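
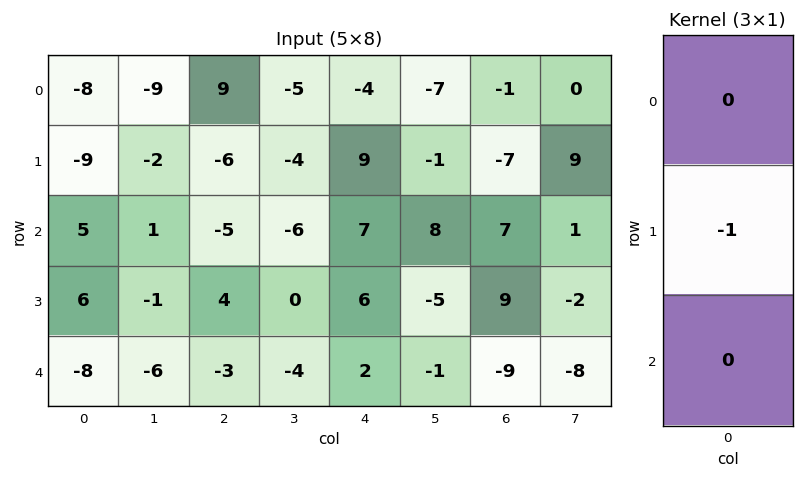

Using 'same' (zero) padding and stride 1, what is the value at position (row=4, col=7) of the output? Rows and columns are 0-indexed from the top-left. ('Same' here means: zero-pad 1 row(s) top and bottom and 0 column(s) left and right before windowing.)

The receptive field on the zero-padded input at this output position is [-2 / -8 / 0]. Elementwise product with the kernel and sum: -8·-1.

8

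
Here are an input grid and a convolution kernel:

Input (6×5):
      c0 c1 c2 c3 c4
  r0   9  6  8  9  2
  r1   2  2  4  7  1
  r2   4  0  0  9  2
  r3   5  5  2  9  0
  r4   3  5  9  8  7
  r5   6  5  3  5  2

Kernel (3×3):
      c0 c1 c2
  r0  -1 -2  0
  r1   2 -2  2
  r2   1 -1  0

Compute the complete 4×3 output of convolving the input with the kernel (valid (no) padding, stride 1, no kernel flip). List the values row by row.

Output[0,0]: The receptive field on the input at this output position is [9 6 8 / 2 2 4 / 4 0 0]. Elementwise product with the kernel and sum: 9·-1 + 6·-2 + 2·2 + 2·-2 + 4·2 + 4·1 + 0·-1.
Output[0,1]: The receptive field on the input at this output position is [6 8 9 / 2 4 7 / 0 0 9]. Elementwise product with the kernel and sum: 6·-1 + 8·-2 + 2·2 + 4·-2 + 7·2 + 0·1 + 0·-1.

-9 -12 -39
2 11 -39
-2 20 -31
0 1 -6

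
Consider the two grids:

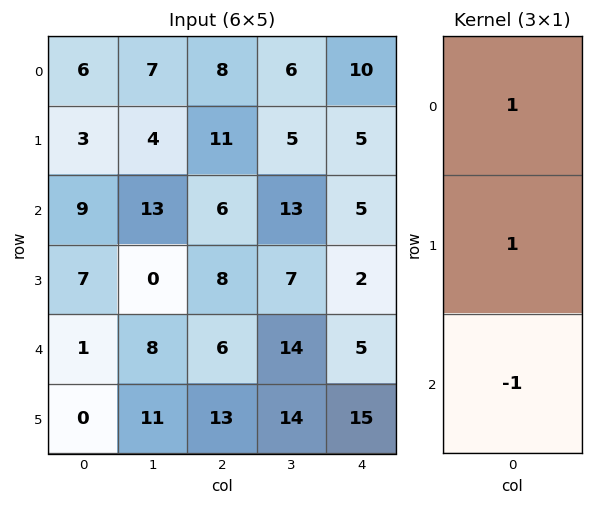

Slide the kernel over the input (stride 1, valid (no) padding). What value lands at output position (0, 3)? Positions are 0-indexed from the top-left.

-2

The receptive field on the input at this output position is [6 / 5 / 13]. Elementwise product with the kernel and sum: 6·1 + 5·1 + 13·-1.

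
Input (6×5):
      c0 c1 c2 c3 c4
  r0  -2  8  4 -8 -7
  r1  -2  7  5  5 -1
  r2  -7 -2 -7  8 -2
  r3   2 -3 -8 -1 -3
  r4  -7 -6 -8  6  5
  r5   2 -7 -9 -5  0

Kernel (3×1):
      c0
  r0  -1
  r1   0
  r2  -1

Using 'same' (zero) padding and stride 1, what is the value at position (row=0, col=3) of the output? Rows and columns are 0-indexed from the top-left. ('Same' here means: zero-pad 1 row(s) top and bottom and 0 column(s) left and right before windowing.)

-5

The receptive field on the zero-padded input at this output position is [0 / -8 / 5]. Elementwise product with the kernel and sum: 0·-1 + 5·-1.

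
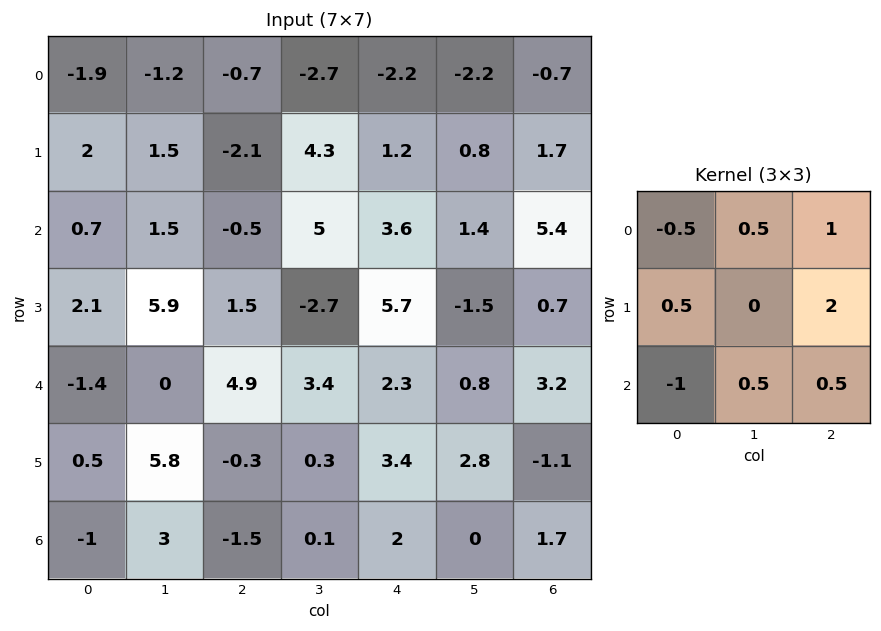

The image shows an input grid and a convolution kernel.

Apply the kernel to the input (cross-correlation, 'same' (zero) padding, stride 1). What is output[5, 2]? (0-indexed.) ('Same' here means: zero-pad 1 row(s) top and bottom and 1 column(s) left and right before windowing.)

The receptive field on the zero-padded input at this output position is [0 4.9 3.4 / 5.8 -0.3 0.3 / 3 -1.5 0.1]. Elementwise product with the kernel and sum: 0·-0.5 + 4.9·0.5 + 3.4·1 + 5.8·0.5 + 0.3·2 + 3·-1 + -1.5·0.5 + 0.1·0.5.

5.65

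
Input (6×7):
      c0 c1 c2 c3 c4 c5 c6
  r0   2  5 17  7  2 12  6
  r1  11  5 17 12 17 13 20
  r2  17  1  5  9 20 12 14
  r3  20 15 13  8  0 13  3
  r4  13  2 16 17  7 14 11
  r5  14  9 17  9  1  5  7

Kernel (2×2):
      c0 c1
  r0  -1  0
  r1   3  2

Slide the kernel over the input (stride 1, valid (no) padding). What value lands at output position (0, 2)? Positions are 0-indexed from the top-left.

The receptive field on the input at this output position is [17 7 / 17 12]. Elementwise product with the kernel and sum: 17·-1 + 17·3 + 12·2.

58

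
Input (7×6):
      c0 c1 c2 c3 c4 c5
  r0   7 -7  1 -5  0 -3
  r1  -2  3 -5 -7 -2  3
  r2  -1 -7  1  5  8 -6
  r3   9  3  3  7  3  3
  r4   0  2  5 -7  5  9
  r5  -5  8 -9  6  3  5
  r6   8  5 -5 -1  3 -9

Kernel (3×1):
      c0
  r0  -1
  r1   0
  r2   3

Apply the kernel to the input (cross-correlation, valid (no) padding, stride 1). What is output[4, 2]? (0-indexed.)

The receptive field on the input at this output position is [5 / -9 / -5]. Elementwise product with the kernel and sum: 5·-1 + -5·3.

-20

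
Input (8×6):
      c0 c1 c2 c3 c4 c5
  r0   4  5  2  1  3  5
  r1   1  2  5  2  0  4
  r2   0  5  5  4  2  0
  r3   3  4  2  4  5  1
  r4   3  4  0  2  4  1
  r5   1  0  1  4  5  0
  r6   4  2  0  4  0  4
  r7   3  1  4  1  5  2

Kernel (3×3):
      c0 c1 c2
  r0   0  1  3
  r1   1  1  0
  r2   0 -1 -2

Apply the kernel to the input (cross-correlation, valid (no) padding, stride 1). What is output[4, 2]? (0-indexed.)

15

The receptive field on the input at this output position is [0 2 4 / 1 4 5 / 0 4 0]. Elementwise product with the kernel and sum: 2·1 + 4·3 + 1·1 + 4·1 + 4·-1 + 0·-2.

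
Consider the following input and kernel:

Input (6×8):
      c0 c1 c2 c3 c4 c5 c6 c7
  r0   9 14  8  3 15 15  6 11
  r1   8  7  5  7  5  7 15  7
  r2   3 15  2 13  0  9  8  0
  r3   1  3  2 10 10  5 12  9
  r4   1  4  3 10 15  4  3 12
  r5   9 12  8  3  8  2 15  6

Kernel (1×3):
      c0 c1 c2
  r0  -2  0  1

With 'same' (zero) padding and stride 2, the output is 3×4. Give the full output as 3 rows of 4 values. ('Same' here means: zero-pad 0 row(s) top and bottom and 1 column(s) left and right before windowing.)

14 -25 9 -19
15 -17 -17 -18
4 2 -16 4

Output[0,0]: The receptive field on the zero-padded input at this output position is [0 9 14]. Elementwise product with the kernel and sum: 0·-2 + 14·1.
Output[0,1]: The receptive field on the zero-padded input at this output position is [14 8 3]. Elementwise product with the kernel and sum: 14·-2 + 3·1.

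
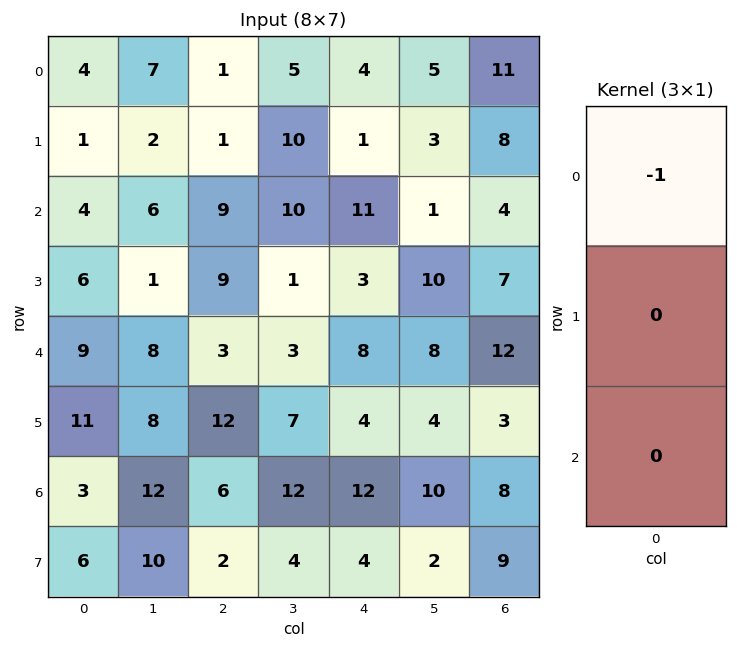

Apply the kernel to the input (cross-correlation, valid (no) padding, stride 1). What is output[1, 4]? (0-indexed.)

The receptive field on the input at this output position is [1 / 11 / 3]. Elementwise product with the kernel and sum: 1·-1.

-1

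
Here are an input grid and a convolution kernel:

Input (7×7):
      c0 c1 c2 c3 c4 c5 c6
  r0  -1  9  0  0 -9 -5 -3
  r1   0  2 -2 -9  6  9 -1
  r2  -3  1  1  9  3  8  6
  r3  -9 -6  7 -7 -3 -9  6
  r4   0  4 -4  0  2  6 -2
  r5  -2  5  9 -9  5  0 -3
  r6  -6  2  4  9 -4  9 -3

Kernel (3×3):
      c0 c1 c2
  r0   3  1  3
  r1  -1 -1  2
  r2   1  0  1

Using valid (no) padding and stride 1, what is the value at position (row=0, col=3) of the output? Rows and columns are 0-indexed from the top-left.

14

The receptive field on the input at this output position is [0 -9 -5 / -9 6 9 / 9 3 8]. Elementwise product with the kernel and sum: 0·3 + -9·1 + -5·3 + -9·-1 + 6·-1 + 9·2 + 9·1 + 8·1.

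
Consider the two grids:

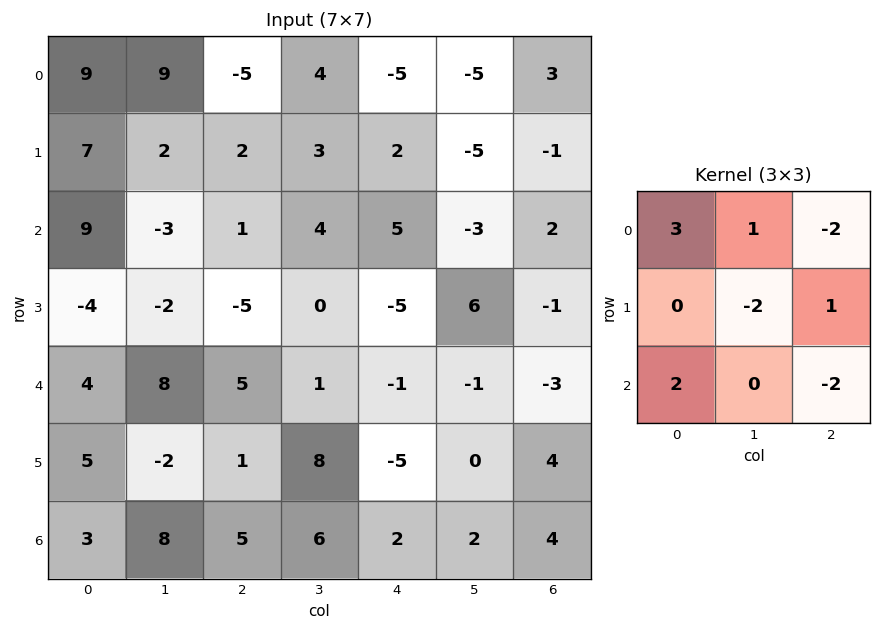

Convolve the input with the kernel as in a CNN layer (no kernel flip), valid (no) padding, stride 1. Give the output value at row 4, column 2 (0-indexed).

3

The receptive field on the input at this output position is [5 1 -1 / 1 8 -5 / 5 6 2]. Elementwise product with the kernel and sum: 5·3 + 1·1 + -1·-2 + 8·-2 + -5·1 + 5·2 + 2·-2.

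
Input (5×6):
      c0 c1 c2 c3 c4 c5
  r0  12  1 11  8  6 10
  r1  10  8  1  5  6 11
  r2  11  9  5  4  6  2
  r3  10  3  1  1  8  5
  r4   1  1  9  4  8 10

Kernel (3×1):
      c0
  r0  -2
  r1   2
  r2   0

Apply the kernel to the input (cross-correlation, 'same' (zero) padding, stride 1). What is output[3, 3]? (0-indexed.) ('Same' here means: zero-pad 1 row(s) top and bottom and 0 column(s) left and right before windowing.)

-6

The receptive field on the zero-padded input at this output position is [4 / 1 / 4]. Elementwise product with the kernel and sum: 4·-2 + 1·2.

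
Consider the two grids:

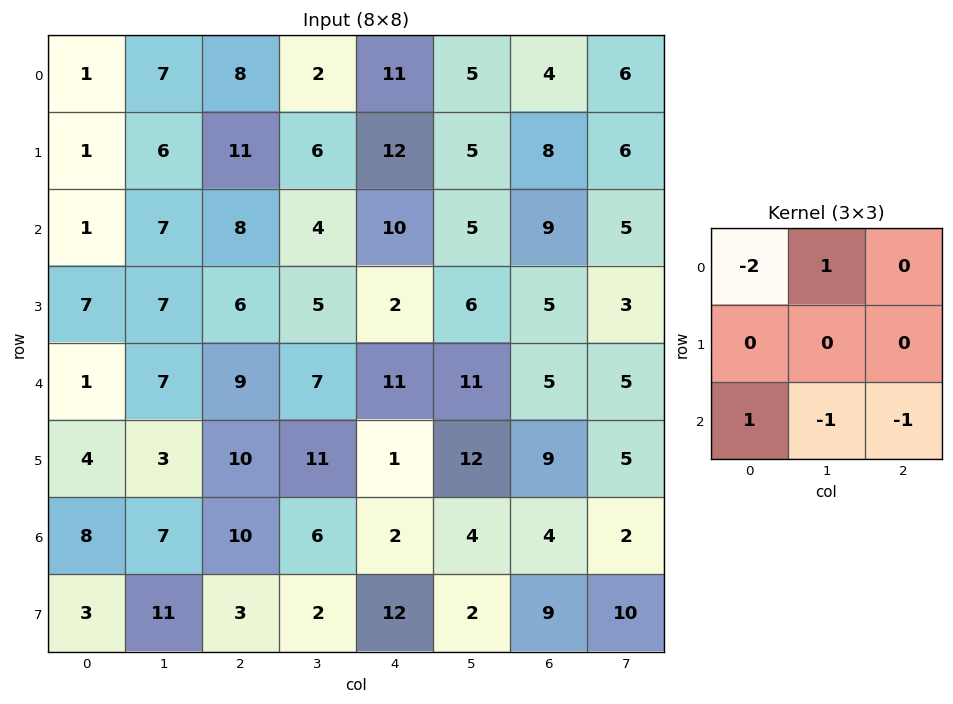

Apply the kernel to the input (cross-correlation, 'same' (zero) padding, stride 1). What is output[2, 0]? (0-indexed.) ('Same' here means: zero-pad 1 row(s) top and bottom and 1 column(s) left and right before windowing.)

-13

The receptive field on the zero-padded input at this output position is [0 1 6 / 0 1 7 / 0 7 7]. Elementwise product with the kernel and sum: 0·-2 + 1·1 + 0·1 + 7·-1 + 7·-1.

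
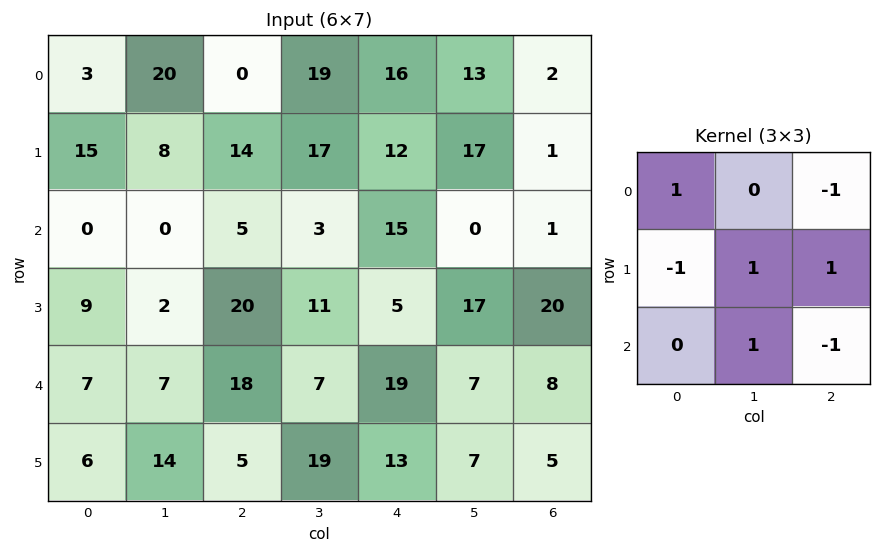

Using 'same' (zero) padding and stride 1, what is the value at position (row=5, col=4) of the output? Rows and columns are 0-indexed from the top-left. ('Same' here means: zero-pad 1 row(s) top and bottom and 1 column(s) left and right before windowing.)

1

The receptive field on the zero-padded input at this output position is [7 19 7 / 19 13 7 / 0 0 0]. Elementwise product with the kernel and sum: 7·1 + 7·-1 + 19·-1 + 13·1 + 7·1 + 0·1 + 0·-1.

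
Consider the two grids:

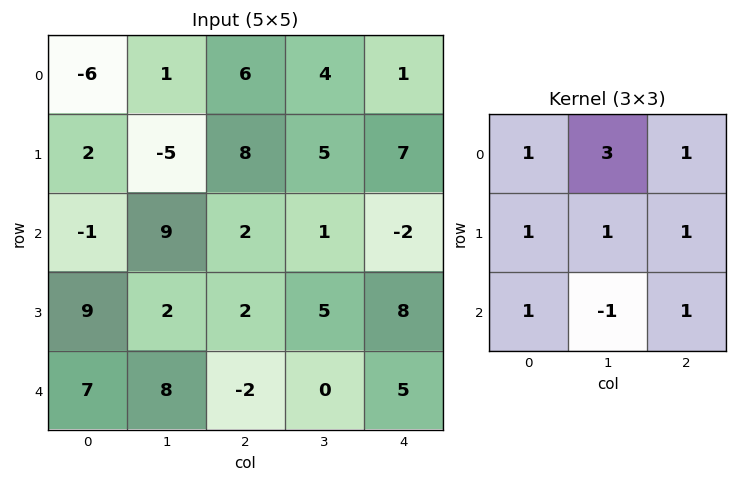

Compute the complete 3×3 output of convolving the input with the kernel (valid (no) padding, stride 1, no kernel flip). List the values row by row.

Output[0,0]: The receptive field on the input at this output position is [-6 1 6 / 2 -5 8 / -1 9 2]. Elementwise product with the kernel and sum: -6·1 + 1·3 + 6·1 + 2·1 + -5·1 + 8·1 + -1·1 + 9·-1 + 2·1.
Output[0,1]: The receptive field on the input at this output position is [1 6 4 / -5 8 5 / 9 2 1]. Elementwise product with the kernel and sum: 1·1 + 6·3 + 4·1 + -5·1 + 8·1 + 5·1 + 9·1 + 2·-1 + 1·1.

0 39 38
14 41 36
38 35 21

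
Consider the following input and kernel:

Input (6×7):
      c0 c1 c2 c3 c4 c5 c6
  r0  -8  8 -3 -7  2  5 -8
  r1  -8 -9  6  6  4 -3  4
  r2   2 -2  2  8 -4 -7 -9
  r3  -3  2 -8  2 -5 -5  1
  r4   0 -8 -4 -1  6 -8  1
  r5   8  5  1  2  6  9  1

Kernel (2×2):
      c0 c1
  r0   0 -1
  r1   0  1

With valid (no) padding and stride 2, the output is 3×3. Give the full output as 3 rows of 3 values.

Output[0,0]: The receptive field on the input at this output position is [-8 8 / -8 -9]. Elementwise product with the kernel and sum: 8·-1 + -9·1.

-17 13 -8
4 -6 2
13 3 17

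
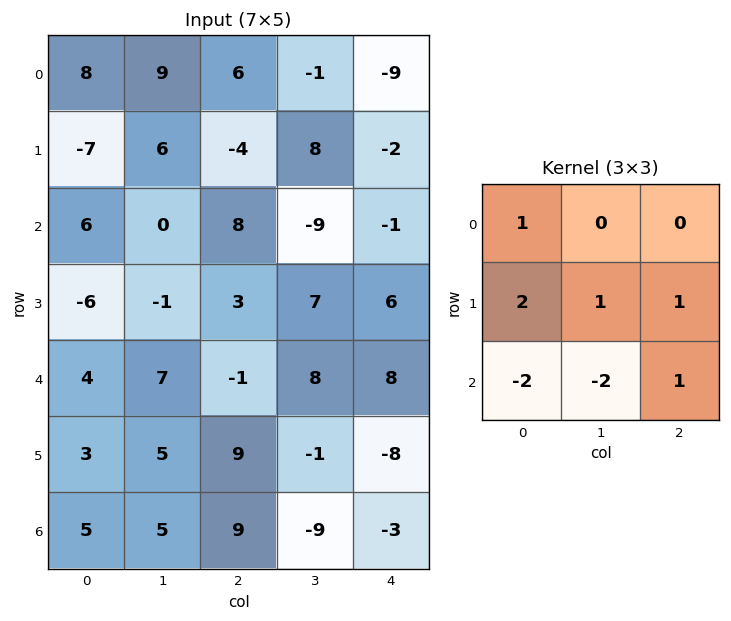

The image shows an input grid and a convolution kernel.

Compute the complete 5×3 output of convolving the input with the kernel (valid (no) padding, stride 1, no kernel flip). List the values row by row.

-8 0 5
30 8 -12
-27 4 21
1 -9 -7
13 -12 5

Output[0,0]: The receptive field on the input at this output position is [8 9 6 / -7 6 -4 / 6 0 8]. Elementwise product with the kernel and sum: 8·1 + -7·2 + 6·1 + -4·1 + 6·-2 + 0·-2 + 8·1.
Output[0,1]: The receptive field on the input at this output position is [9 6 -1 / 6 -4 8 / 0 8 -9]. Elementwise product with the kernel and sum: 9·1 + 6·2 + -4·1 + 8·1 + 0·-2 + 8·-2 + -9·1.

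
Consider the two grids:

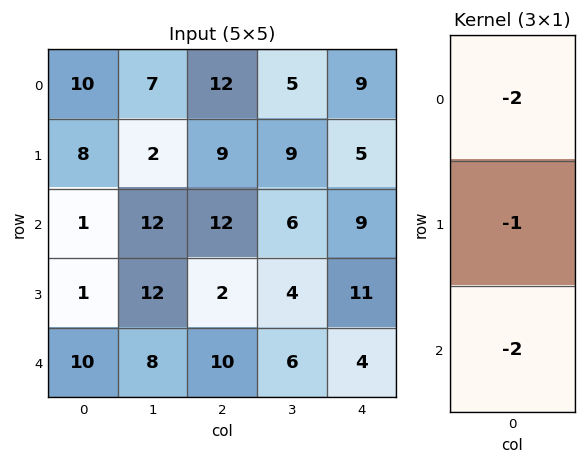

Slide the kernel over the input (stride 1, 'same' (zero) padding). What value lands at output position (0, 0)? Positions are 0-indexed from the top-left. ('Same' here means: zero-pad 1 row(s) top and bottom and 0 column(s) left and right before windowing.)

-26

The receptive field on the zero-padded input at this output position is [0 / 10 / 8]. Elementwise product with the kernel and sum: 0·-2 + 10·-1 + 8·-2.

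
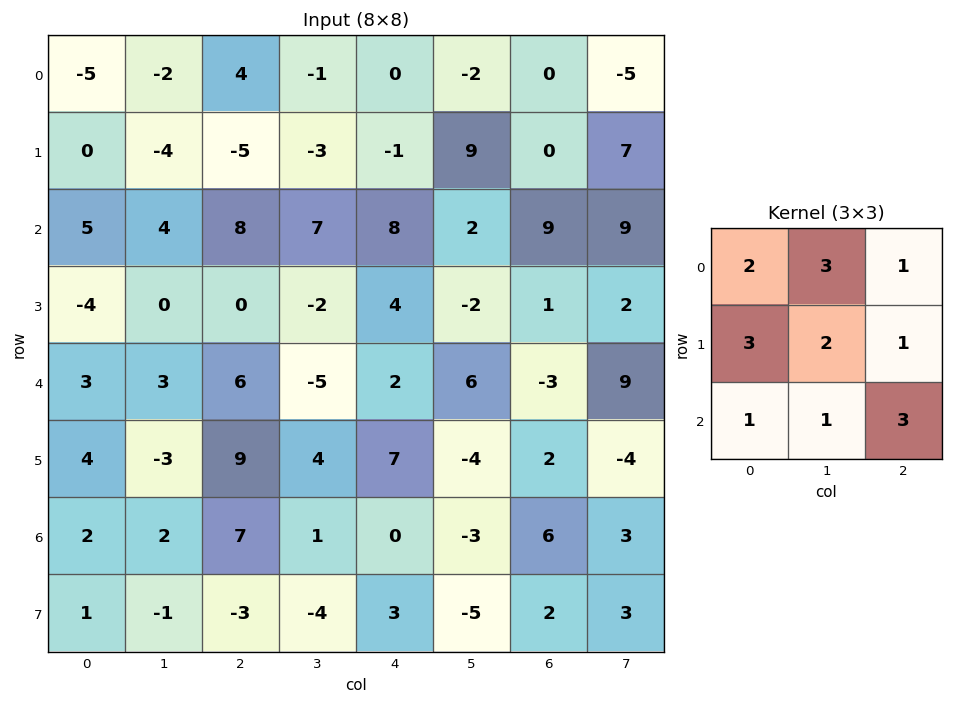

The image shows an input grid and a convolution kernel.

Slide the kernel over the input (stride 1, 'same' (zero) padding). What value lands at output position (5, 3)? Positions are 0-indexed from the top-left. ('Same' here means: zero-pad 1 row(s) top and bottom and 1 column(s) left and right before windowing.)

The receptive field on the zero-padded input at this output position is [6 -5 2 / 9 4 7 / 7 1 0]. Elementwise product with the kernel and sum: 6·2 + -5·3 + 2·1 + 9·3 + 4·2 + 7·1 + 7·1 + 1·1 + 0·3.

49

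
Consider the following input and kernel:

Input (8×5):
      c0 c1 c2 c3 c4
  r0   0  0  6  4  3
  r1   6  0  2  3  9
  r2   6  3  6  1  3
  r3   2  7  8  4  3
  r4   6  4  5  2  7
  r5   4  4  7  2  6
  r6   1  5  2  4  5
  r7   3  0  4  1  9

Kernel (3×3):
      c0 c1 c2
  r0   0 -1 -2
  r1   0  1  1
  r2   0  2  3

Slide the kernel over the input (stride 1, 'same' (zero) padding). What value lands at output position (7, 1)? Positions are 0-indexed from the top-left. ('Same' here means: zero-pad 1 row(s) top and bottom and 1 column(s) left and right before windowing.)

-5

The receptive field on the zero-padded input at this output position is [1 5 2 / 3 0 4 / 0 0 0]. Elementwise product with the kernel and sum: 5·-1 + 2·-2 + 0·1 + 4·1 + 0·2 + 0·3.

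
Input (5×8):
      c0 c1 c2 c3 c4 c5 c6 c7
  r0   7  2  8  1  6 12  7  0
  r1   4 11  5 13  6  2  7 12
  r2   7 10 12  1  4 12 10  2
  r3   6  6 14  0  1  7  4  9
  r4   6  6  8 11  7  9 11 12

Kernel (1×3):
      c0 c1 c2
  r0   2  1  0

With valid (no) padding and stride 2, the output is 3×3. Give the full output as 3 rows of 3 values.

Output[0,0]: The receptive field on the input at this output position is [7 2 8]. Elementwise product with the kernel and sum: 7·2 + 2·1.

16 17 24
24 25 20
18 27 23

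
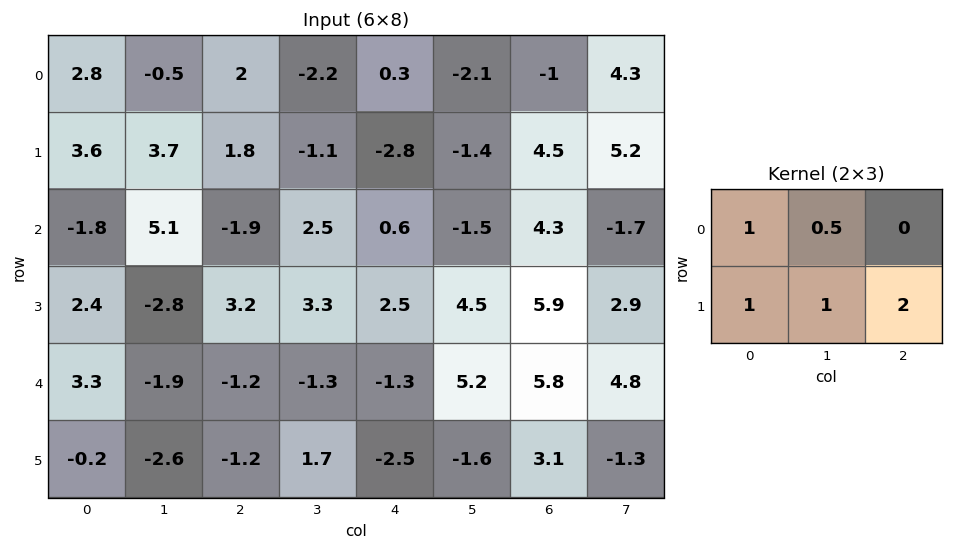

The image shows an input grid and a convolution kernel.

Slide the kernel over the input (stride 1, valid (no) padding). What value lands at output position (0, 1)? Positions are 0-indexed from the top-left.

The receptive field on the input at this output position is [-0.5 2 -2.2 / 3.7 1.8 -1.1]. Elementwise product with the kernel and sum: -0.5·1 + 2·0.5 + 3.7·1 + 1.8·1 + -1.1·2.

3.8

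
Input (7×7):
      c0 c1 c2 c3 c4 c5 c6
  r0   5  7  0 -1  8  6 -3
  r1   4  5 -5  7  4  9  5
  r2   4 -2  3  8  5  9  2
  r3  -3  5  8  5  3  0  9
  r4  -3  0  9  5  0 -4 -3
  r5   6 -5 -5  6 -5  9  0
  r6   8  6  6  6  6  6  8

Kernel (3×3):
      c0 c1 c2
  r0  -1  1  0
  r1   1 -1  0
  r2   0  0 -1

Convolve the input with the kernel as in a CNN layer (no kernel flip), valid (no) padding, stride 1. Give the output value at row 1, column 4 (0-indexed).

The receptive field on the input at this output position is [4 9 5 / 5 9 2 / 3 0 9]. Elementwise product with the kernel and sum: 4·-1 + 9·1 + 5·1 + 9·-1 + 9·-1.

-8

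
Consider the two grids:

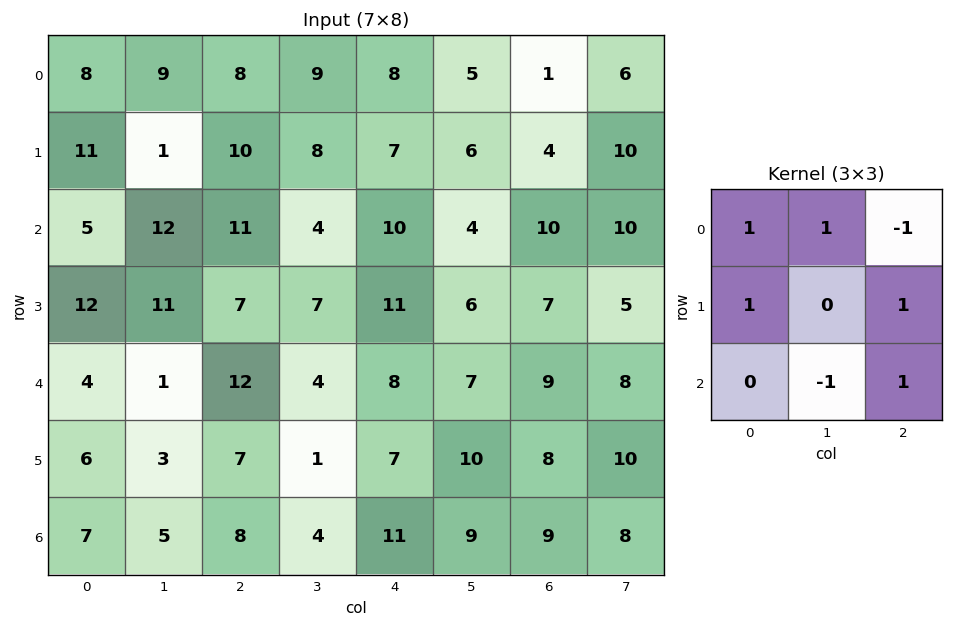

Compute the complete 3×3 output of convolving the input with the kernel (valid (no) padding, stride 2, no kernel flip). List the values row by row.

29 32 29
36 27 24
9 29 21

Output[0,0]: The receptive field on the input at this output position is [8 9 8 / 11 1 10 / 5 12 11]. Elementwise product with the kernel and sum: 8·1 + 9·1 + 8·-1 + 11·1 + 10·1 + 12·-1 + 11·1.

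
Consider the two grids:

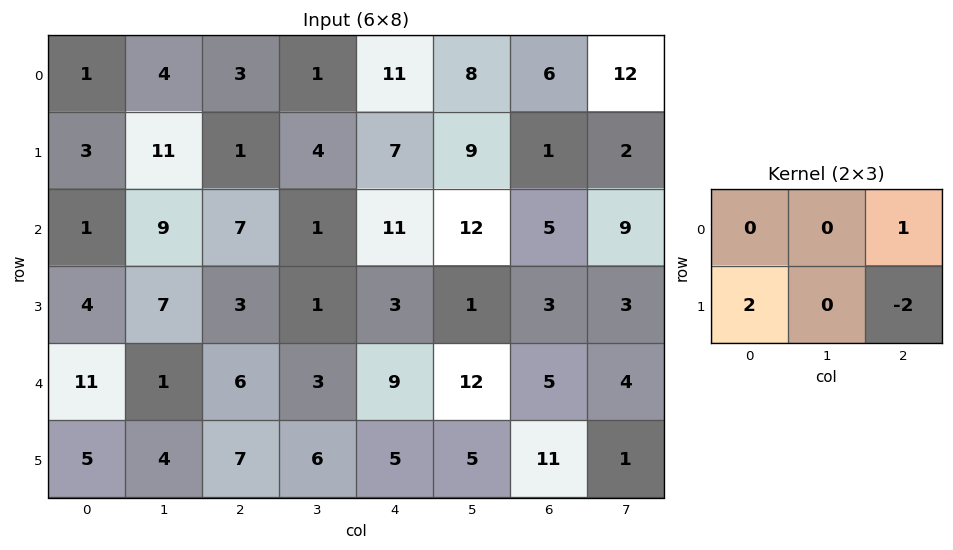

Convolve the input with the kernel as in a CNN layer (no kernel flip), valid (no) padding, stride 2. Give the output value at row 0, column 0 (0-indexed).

The receptive field on the input at this output position is [1 4 3 / 3 11 1]. Elementwise product with the kernel and sum: 3·1 + 3·2 + 1·-2.

7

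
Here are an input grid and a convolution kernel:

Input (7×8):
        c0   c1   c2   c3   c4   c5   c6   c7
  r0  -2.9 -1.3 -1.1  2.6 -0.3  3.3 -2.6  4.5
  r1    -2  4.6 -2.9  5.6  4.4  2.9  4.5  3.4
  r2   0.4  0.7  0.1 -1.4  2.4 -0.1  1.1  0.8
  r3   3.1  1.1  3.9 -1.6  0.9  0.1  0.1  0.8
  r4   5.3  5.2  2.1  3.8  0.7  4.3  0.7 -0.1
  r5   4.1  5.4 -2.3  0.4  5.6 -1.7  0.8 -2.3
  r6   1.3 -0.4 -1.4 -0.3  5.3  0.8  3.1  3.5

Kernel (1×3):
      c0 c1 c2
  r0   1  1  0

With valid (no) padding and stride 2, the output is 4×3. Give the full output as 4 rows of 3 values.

-4.2 1.5 3
1.1 -1.3 2.3
10.5 5.9 5
0.9 -1.7 6.1

Output[0,0]: The receptive field on the input at this output position is [-2.9 -1.3 -1.1]. Elementwise product with the kernel and sum: -2.9·1 + -1.3·1.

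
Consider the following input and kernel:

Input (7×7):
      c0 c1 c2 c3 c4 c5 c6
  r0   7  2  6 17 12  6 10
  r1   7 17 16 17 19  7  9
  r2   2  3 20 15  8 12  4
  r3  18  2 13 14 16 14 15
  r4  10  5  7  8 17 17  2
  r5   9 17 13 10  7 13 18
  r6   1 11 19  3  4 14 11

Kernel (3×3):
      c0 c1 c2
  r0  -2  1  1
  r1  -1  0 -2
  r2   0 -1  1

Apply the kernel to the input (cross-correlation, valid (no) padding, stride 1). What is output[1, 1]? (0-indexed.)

-33

The receptive field on the input at this output position is [17 16 17 / 3 20 15 / 2 13 14]. Elementwise product with the kernel and sum: 17·-2 + 16·1 + 17·1 + 3·-1 + 15·-2 + 13·-1 + 14·1.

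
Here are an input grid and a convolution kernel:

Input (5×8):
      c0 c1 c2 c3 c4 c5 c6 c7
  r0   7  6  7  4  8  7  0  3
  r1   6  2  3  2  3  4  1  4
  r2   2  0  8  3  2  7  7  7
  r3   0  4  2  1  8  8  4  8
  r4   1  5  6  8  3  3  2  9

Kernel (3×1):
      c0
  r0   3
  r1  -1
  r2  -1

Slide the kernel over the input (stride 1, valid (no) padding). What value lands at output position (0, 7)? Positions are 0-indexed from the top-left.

The receptive field on the input at this output position is [3 / 4 / 7]. Elementwise product with the kernel and sum: 3·3 + 4·-1 + 7·-1.

-2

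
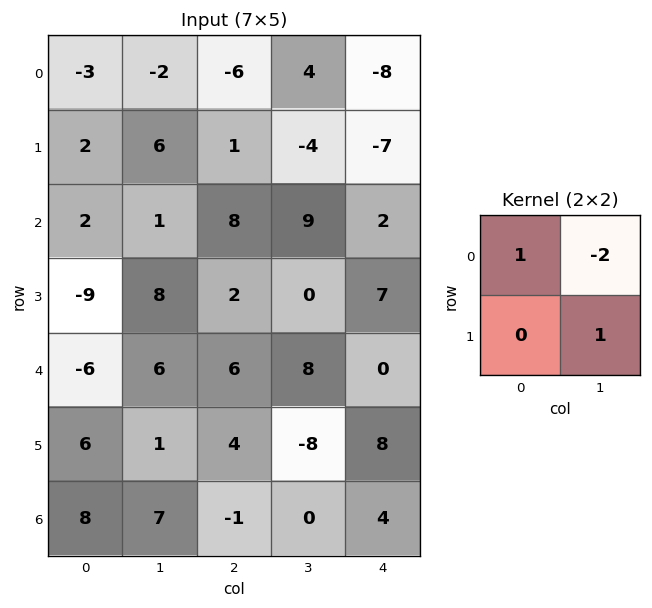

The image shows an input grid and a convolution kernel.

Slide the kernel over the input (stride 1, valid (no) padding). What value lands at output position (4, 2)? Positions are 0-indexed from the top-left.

-18

The receptive field on the input at this output position is [6 8 / 4 -8]. Elementwise product with the kernel and sum: 6·1 + 8·-2 + -8·1.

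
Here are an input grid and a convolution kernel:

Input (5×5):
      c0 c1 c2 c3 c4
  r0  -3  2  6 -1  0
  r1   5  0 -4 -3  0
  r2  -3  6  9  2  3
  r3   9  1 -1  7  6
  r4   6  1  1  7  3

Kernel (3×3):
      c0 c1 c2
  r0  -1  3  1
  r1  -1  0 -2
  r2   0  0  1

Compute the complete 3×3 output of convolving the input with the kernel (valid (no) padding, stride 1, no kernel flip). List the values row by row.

27 23 -2
-25 -18 -14
24 15 -8

Output[0,0]: The receptive field on the input at this output position is [-3 2 6 / 5 0 -4 / -3 6 9]. Elementwise product with the kernel and sum: -3·-1 + 2·3 + 6·1 + 5·-1 + -4·-2 + 9·1.
Output[0,1]: The receptive field on the input at this output position is [2 6 -1 / 0 -4 -3 / 6 9 2]. Elementwise product with the kernel and sum: 2·-1 + 6·3 + -1·1 + 0·-1 + -3·-2 + 2·1.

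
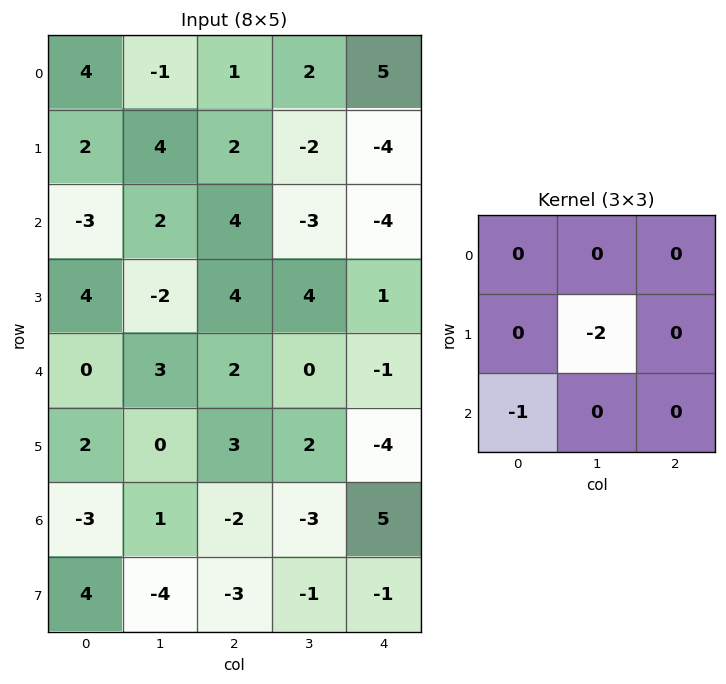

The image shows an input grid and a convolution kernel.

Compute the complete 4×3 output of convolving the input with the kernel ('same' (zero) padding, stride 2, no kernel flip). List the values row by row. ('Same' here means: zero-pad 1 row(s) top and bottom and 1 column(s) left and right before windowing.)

-8 -6 -8
6 -6 4
0 -4 0
6 8 -9

Output[0,0]: The receptive field on the zero-padded input at this output position is [0 0 0 / 0 4 -1 / 0 2 4]. Elementwise product with the kernel and sum: 4·-2 + 0·-1.
Output[0,1]: The receptive field on the zero-padded input at this output position is [0 0 0 / -1 1 2 / 4 2 -2]. Elementwise product with the kernel and sum: 1·-2 + 4·-1.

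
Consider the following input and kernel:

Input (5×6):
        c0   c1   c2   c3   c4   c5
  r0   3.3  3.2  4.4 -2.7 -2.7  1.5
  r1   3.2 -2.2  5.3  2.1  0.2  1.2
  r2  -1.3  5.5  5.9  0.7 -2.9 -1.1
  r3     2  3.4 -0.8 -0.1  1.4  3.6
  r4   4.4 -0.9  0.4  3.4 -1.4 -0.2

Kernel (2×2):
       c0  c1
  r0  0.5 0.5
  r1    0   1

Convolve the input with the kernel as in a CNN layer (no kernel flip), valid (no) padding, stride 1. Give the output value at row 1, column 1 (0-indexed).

7.45

The receptive field on the input at this output position is [-2.2 5.3 / 5.5 5.9]. Elementwise product with the kernel and sum: -2.2·0.5 + 5.3·0.5 + 5.9·1.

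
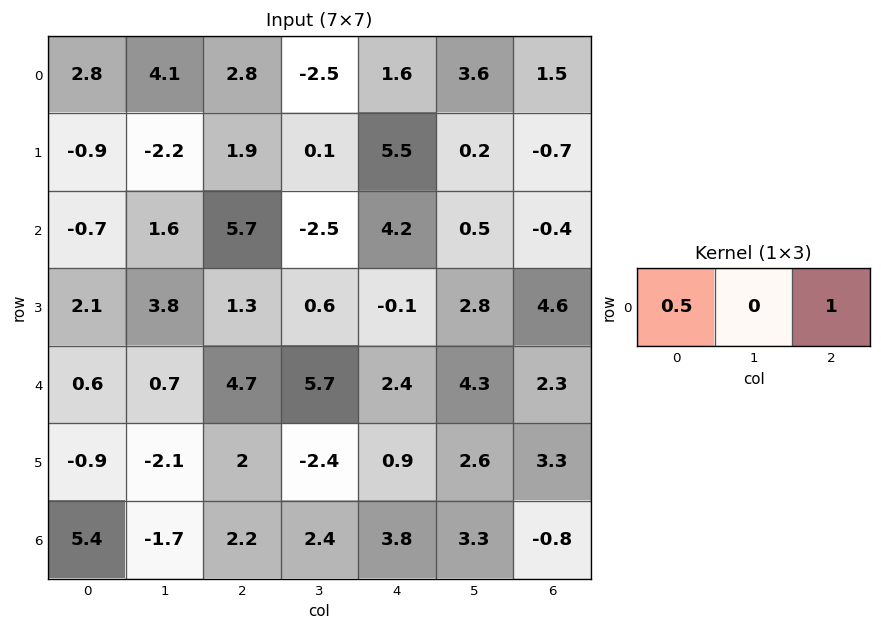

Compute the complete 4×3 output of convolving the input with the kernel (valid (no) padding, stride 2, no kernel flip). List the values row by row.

Output[0,0]: The receptive field on the input at this output position is [2.8 4.1 2.8]. Elementwise product with the kernel and sum: 2.8·0.5 + 2.8·1.
Output[0,1]: The receptive field on the input at this output position is [2.8 -2.5 1.6]. Elementwise product with the kernel and sum: 2.8·0.5 + 1.6·1.

4.2 3 2.3
5.35 7.05 1.7
5 4.75 3.5
4.9 4.9 1.1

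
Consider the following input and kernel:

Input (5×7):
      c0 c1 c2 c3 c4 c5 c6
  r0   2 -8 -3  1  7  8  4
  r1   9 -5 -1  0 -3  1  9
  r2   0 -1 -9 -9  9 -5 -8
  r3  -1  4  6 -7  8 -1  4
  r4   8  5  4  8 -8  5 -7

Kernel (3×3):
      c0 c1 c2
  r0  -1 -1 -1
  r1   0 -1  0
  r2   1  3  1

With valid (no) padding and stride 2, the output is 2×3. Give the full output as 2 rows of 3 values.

2 -32 -34
33 36 5

Output[0,0]: The receptive field on the input at this output position is [2 -8 -3 / 9 -5 -1 / 0 -1 -9]. Elementwise product with the kernel and sum: 2·-1 + -8·-1 + -3·-1 + -5·-1 + 0·1 + -1·3 + -9·1.
Output[0,1]: The receptive field on the input at this output position is [-3 1 7 / -1 0 -3 / -9 -9 9]. Elementwise product with the kernel and sum: -3·-1 + 1·-1 + 7·-1 + 0·-1 + -9·1 + -9·3 + 9·1.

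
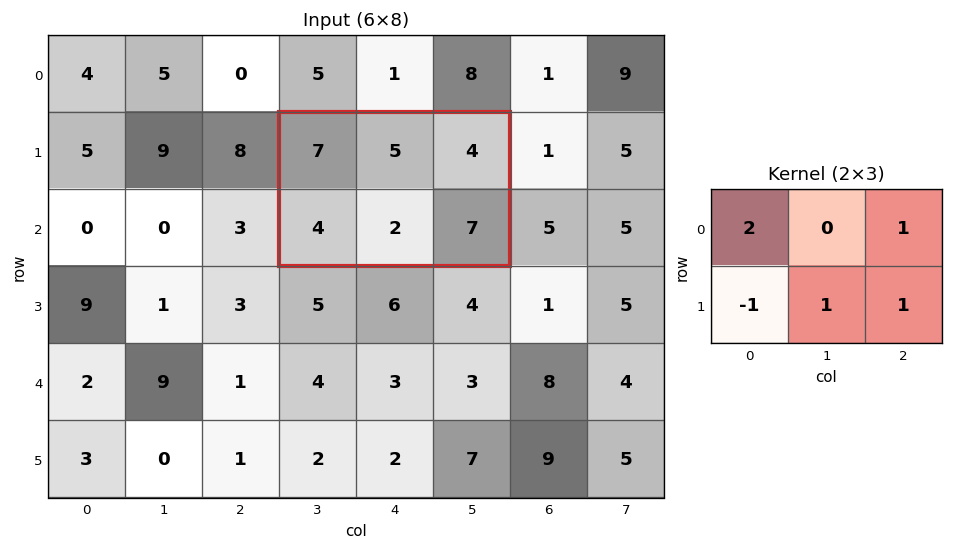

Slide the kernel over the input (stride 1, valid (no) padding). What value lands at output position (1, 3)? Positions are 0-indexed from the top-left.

The receptive field on the input at this output position is [7 5 4 / 4 2 7]. Elementwise product with the kernel and sum: 7·2 + 4·1 + 4·-1 + 2·1 + 7·1.

23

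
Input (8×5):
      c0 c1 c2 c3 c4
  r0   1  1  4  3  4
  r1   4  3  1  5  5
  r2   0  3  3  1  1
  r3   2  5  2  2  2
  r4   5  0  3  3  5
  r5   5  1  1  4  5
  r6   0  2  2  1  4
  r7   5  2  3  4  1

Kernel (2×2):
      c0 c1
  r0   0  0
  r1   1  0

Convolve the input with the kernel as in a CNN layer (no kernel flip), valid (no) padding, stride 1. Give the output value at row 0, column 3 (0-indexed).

The receptive field on the input at this output position is [3 4 / 5 5]. Elementwise product with the kernel and sum: 5·1.

5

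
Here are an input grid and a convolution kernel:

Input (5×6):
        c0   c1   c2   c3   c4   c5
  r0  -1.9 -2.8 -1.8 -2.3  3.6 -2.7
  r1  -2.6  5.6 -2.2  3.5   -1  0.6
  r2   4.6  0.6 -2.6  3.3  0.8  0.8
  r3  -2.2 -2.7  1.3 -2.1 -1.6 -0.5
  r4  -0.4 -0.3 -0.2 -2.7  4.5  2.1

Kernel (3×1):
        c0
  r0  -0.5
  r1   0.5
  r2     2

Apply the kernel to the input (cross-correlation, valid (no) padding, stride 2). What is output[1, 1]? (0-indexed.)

The receptive field on the input at this output position is [-2.6 / 1.3 / -0.2]. Elementwise product with the kernel and sum: -2.6·-0.5 + 1.3·0.5 + -0.2·2.

1.55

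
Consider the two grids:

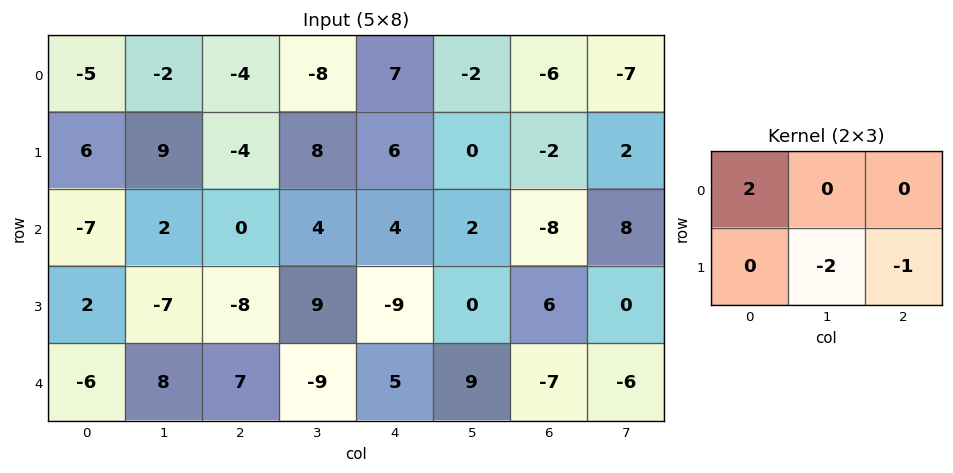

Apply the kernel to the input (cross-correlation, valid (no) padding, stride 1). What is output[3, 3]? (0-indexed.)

The receptive field on the input at this output position is [9 -9 0 / -9 5 9]. Elementwise product with the kernel and sum: 9·2 + 5·-2 + 9·-1.

-1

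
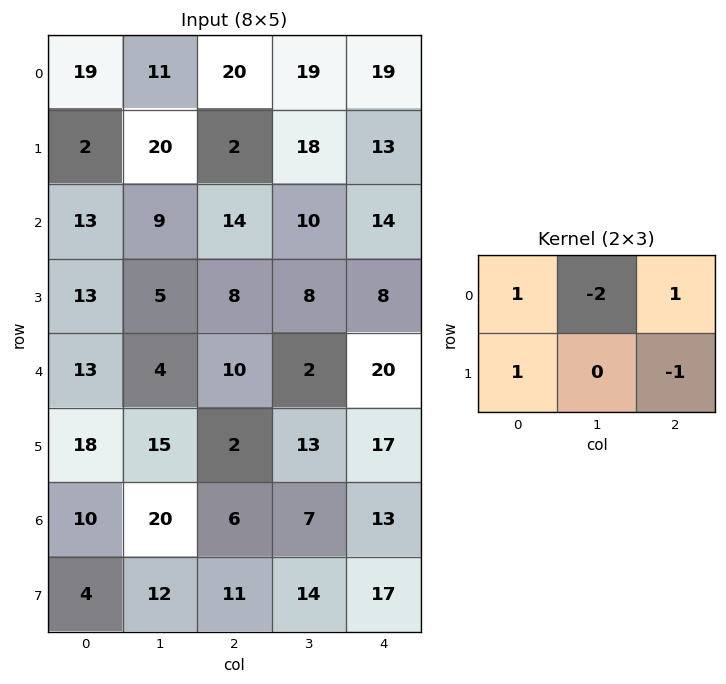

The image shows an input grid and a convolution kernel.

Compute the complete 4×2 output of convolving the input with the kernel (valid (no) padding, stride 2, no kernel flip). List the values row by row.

Output[0,0]: The receptive field on the input at this output position is [19 11 20 / 2 20 2]. Elementwise product with the kernel and sum: 19·1 + 11·-2 + 20·1 + 2·1 + 2·-1.
Output[0,1]: The receptive field on the input at this output position is [20 19 19 / 2 18 13]. Elementwise product with the kernel and sum: 20·1 + 19·-2 + 19·1 + 2·1 + 13·-1.

17 -10
14 8
31 11
-31 -1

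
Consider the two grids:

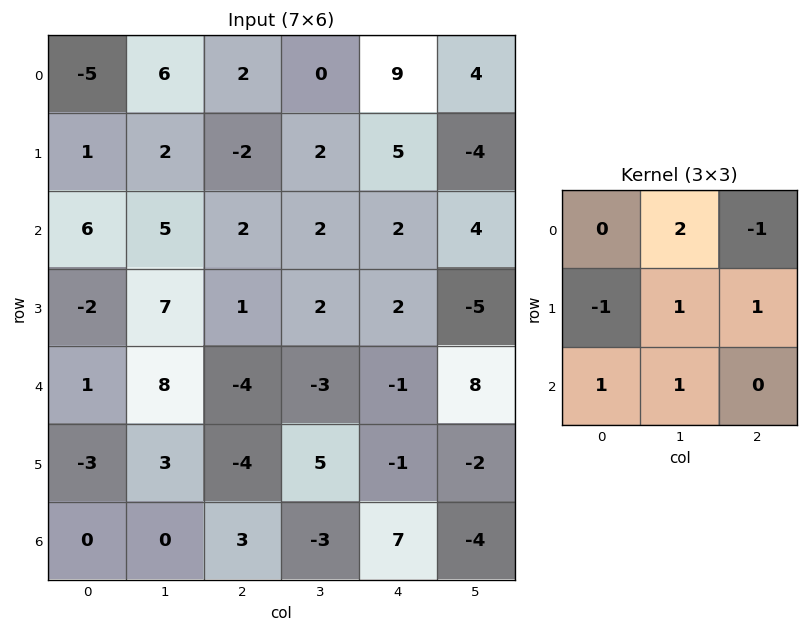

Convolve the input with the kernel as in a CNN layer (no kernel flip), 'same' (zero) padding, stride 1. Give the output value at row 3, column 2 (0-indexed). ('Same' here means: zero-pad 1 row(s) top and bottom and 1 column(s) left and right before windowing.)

The receptive field on the zero-padded input at this output position is [5 2 2 / 7 1 2 / 8 -4 -3]. Elementwise product with the kernel and sum: 2·2 + 2·-1 + 7·-1 + 1·1 + 2·1 + 8·1 + -4·1.

2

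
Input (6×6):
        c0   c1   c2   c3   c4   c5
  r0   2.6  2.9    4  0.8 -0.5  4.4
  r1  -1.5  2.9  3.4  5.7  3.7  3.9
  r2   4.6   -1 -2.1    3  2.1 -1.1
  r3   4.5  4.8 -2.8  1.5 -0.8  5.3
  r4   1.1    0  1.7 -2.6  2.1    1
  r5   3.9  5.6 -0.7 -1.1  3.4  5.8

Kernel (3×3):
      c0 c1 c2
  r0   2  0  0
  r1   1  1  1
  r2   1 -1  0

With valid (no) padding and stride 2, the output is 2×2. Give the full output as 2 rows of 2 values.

Output[0,0]: The receptive field on the input at this output position is [2.6 2.9 4 / -1.5 2.9 3.4 / 4.6 -1 -2.1]. Elementwise product with the kernel and sum: 2.6·2 + -1.5·1 + 2.9·1 + 3.4·1 + 4.6·1 + -1·-1.

15.6 15.7
16.8 -2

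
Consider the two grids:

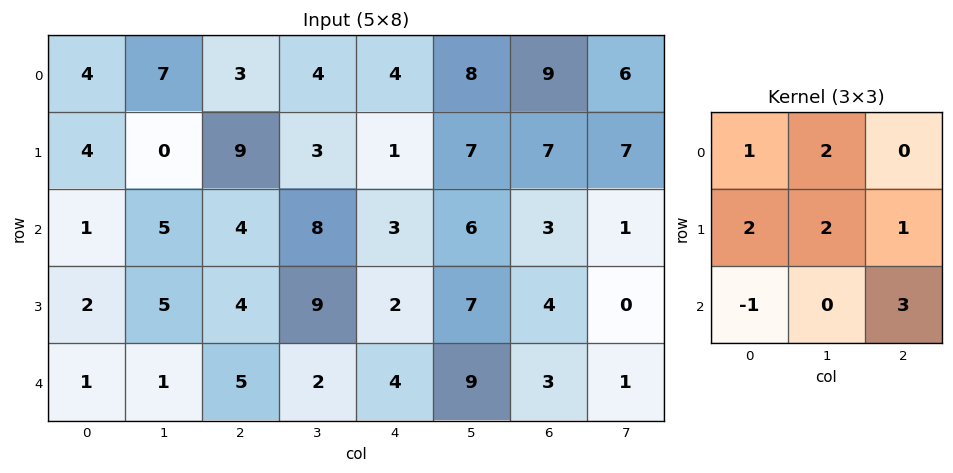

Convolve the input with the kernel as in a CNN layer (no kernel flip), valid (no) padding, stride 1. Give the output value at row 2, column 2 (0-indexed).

The receptive field on the input at this output position is [4 8 3 / 4 9 2 / 5 2 4]. Elementwise product with the kernel and sum: 4·1 + 8·2 + 4·2 + 9·2 + 2·1 + 5·-1 + 4·3.

55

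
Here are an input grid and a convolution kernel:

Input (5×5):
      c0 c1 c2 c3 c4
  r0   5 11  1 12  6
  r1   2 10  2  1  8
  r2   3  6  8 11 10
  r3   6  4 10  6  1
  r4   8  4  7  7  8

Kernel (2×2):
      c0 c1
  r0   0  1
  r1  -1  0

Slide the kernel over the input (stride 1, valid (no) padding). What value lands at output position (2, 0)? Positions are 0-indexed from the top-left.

0

The receptive field on the input at this output position is [3 6 / 6 4]. Elementwise product with the kernel and sum: 6·1 + 6·-1.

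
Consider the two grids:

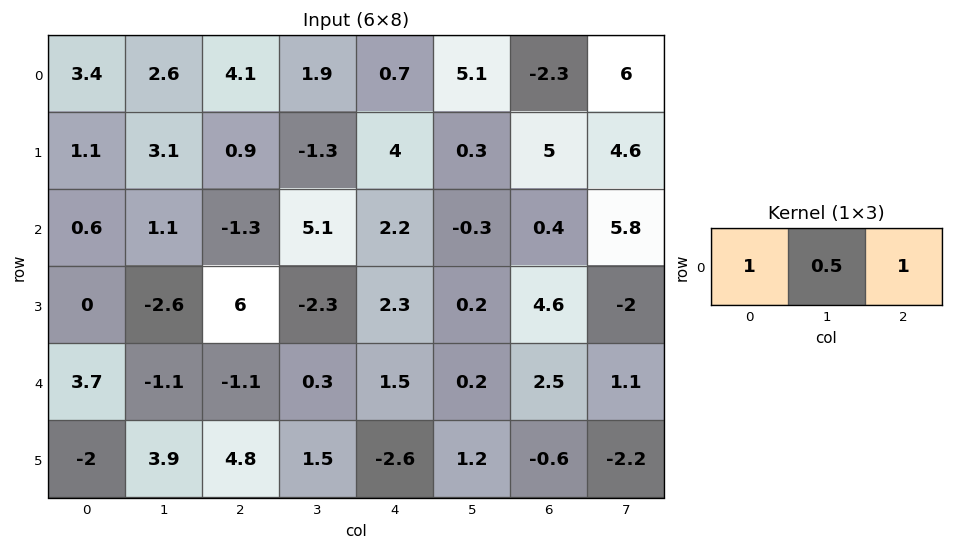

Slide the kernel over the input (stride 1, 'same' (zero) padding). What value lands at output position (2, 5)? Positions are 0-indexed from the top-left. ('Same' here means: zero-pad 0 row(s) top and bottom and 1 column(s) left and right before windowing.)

The receptive field on the zero-padded input at this output position is [2.2 -0.3 0.4]. Elementwise product with the kernel and sum: 2.2·1 + -0.3·0.5 + 0.4·1.

2.45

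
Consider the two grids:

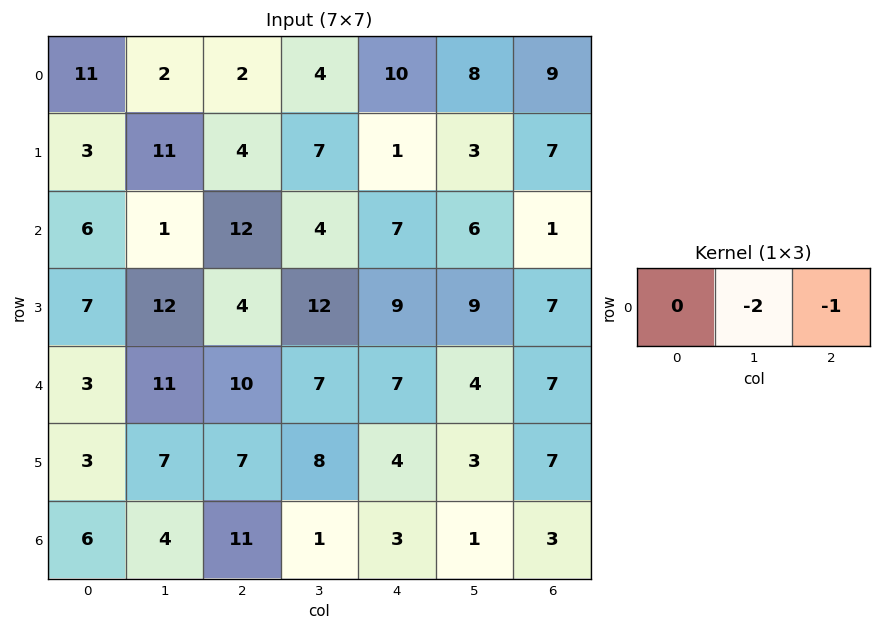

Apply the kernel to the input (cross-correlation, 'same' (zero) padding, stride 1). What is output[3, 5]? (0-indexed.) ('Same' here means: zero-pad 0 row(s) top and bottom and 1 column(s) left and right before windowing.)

-25

The receptive field on the zero-padded input at this output position is [9 9 7]. Elementwise product with the kernel and sum: 9·-2 + 7·-1.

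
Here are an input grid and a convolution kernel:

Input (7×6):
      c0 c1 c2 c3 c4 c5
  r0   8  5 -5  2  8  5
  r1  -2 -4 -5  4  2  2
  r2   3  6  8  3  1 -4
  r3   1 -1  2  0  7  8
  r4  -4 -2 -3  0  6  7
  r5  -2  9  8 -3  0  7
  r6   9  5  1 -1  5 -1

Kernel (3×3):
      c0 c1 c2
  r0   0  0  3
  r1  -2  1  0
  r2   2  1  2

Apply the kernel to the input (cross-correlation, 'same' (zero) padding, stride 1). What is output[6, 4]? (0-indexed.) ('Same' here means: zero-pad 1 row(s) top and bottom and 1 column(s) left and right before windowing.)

28

The receptive field on the zero-padded input at this output position is [-3 0 7 / -1 5 -1 / 0 0 0]. Elementwise product with the kernel and sum: 7·3 + -1·-2 + 5·1 + 0·2 + 0·1 + 0·2.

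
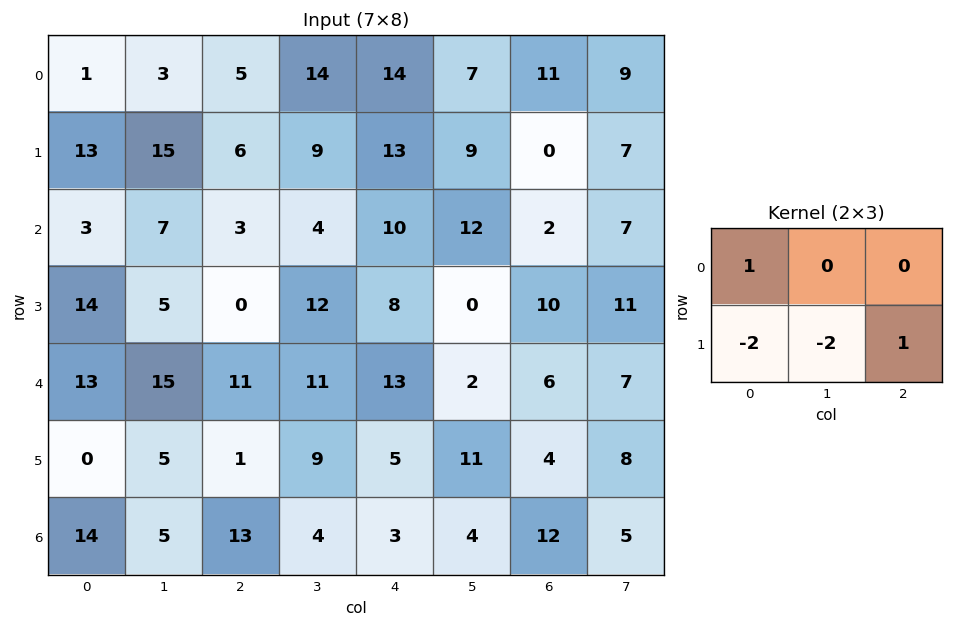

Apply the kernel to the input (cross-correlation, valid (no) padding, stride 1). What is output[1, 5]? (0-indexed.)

-12

The receptive field on the input at this output position is [9 0 7 / 12 2 7]. Elementwise product with the kernel and sum: 9·1 + 12·-2 + 2·-2 + 7·1.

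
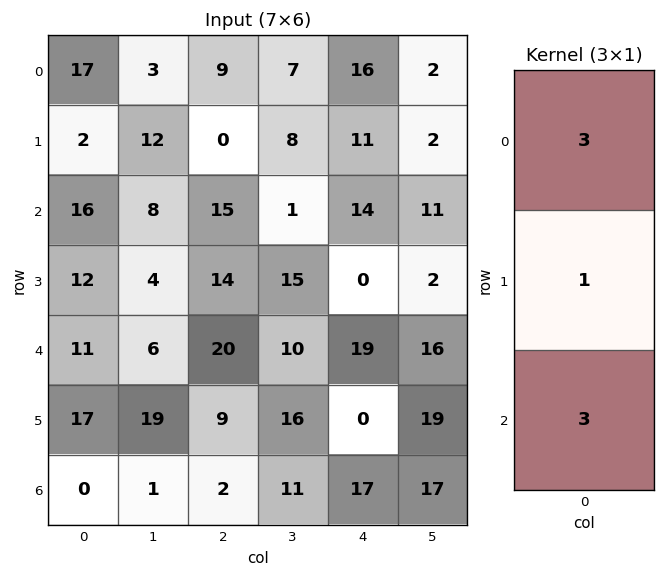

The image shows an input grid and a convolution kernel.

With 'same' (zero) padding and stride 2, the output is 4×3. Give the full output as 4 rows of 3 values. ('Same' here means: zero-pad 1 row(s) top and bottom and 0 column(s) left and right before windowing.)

23 9 49
58 57 47
98 89 19
51 29 17

Output[0,0]: The receptive field on the zero-padded input at this output position is [0 / 17 / 2]. Elementwise product with the kernel and sum: 0·3 + 17·1 + 2·3.
Output[0,1]: The receptive field on the zero-padded input at this output position is [0 / 9 / 0]. Elementwise product with the kernel and sum: 0·3 + 9·1 + 0·3.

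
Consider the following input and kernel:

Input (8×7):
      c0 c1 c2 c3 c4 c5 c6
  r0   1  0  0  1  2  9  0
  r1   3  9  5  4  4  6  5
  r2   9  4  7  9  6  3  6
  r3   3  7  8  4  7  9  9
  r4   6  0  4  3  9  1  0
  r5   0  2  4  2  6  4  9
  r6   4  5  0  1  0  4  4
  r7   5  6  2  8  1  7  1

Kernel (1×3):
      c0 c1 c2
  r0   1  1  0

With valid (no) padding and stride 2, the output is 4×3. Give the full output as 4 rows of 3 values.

Output[0,0]: The receptive field on the input at this output position is [1 0 0]. Elementwise product with the kernel and sum: 1·1 + 0·1.
Output[0,1]: The receptive field on the input at this output position is [0 1 2]. Elementwise product with the kernel and sum: 0·1 + 1·1.

1 1 11
13 16 9
6 7 10
9 1 4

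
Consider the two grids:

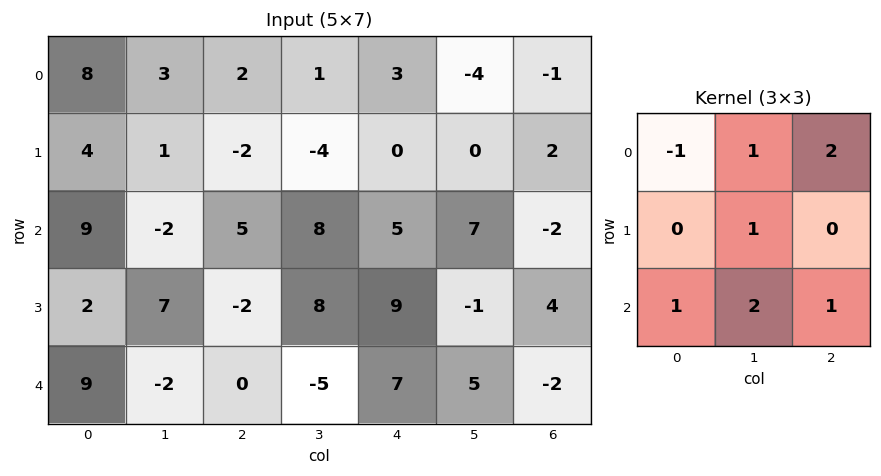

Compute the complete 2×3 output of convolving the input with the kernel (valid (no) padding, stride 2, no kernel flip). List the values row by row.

Output[0,0]: The receptive field on the input at this output position is [8 3 2 / 4 1 -2 / 9 -2 5]. Elementwise product with the kernel and sum: 8·-1 + 3·1 + 2·2 + 1·1 + 9·1 + -2·2 + 5·1.

10 27 8
11 18 12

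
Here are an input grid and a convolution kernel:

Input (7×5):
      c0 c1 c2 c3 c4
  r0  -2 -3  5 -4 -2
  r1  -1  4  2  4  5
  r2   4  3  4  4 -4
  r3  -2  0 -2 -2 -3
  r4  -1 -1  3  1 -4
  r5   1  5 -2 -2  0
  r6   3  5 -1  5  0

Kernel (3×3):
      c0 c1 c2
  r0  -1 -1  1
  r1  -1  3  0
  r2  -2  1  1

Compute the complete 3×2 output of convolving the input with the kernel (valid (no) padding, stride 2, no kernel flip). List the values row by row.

Output[0,0]: The receptive field on the input at this output position is [-2 -3 5 / -1 4 2 / 4 3 4]. Elementwise product with the kernel and sum: -2·-1 + -3·-1 + 5·1 + -1·-1 + 4·3 + 4·-2 + 3·1 + 4·1.
Output[0,1]: The receptive field on the input at this output position is [5 -4 -2 / 2 4 5 / 4 4 -4]. Elementwise product with the kernel and sum: 5·-1 + -4·-1 + -2·1 + 2·-1 + 4·3 + 4·-2 + 4·1 + -4·1.

22 -1
3 -25
17 -5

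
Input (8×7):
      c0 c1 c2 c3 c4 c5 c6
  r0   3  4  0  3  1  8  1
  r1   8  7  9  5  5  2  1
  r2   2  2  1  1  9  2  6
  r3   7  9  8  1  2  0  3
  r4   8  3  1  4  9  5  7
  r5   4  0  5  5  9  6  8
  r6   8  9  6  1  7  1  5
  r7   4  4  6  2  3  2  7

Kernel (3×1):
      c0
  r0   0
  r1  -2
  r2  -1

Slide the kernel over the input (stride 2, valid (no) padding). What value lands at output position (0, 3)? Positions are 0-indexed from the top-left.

-8

The receptive field on the input at this output position is [1 / 1 / 6]. Elementwise product with the kernel and sum: 1·-2 + 6·-1.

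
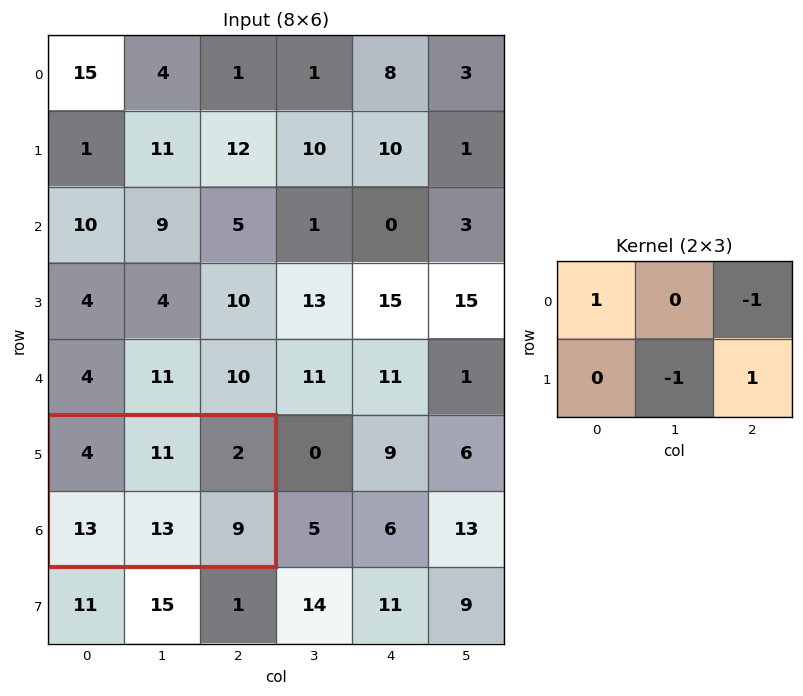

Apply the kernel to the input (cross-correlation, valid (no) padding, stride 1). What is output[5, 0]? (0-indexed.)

-2

The receptive field on the input at this output position is [4 11 2 / 13 13 9]. Elementwise product with the kernel and sum: 4·1 + 2·-1 + 13·-1 + 9·1.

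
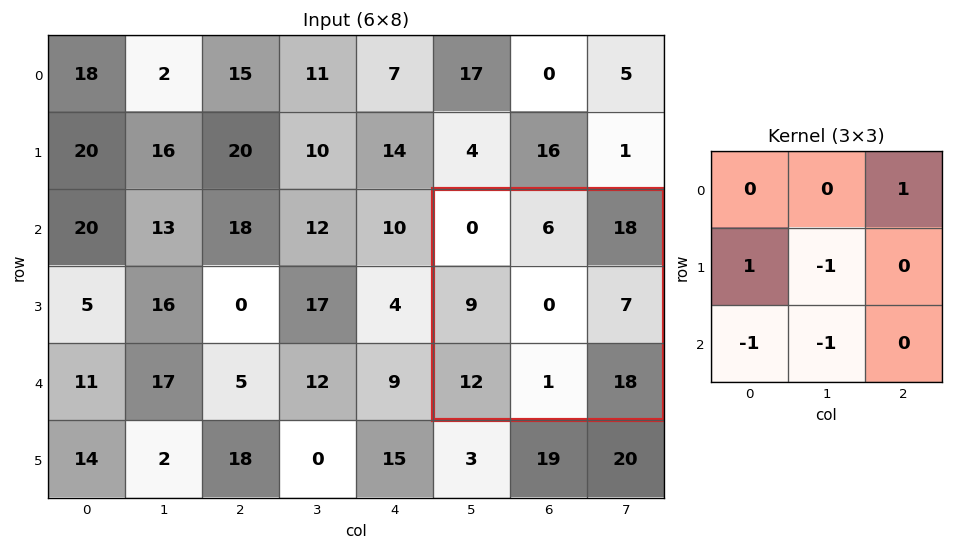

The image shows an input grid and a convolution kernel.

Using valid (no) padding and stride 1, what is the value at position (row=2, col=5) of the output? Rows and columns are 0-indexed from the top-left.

14

The receptive field on the input at this output position is [0 6 18 / 9 0 7 / 12 1 18]. Elementwise product with the kernel and sum: 18·1 + 9·1 + 0·-1 + 12·-1 + 1·-1.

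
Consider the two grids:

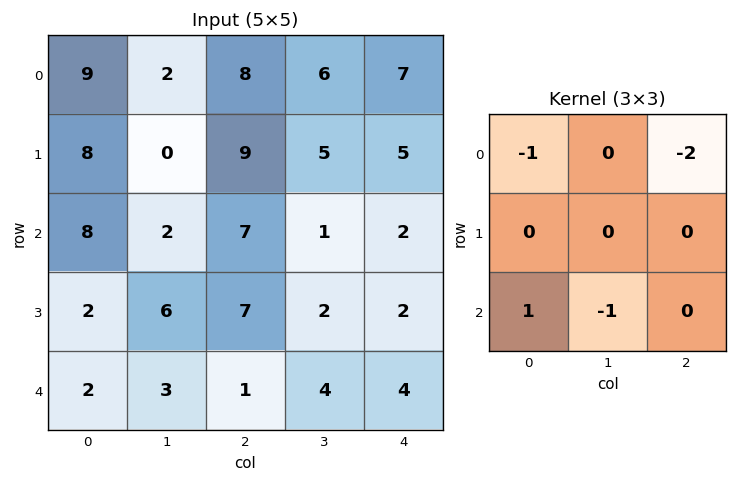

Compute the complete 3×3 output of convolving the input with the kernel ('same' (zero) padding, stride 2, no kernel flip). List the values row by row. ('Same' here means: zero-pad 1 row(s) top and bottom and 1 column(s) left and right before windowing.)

-8 -9 0
-2 -11 -5
-12 -10 -2

Output[0,0]: The receptive field on the zero-padded input at this output position is [0 0 0 / 0 9 2 / 0 8 0]. Elementwise product with the kernel and sum: 0·-1 + 0·-2 + 0·1 + 8·-1.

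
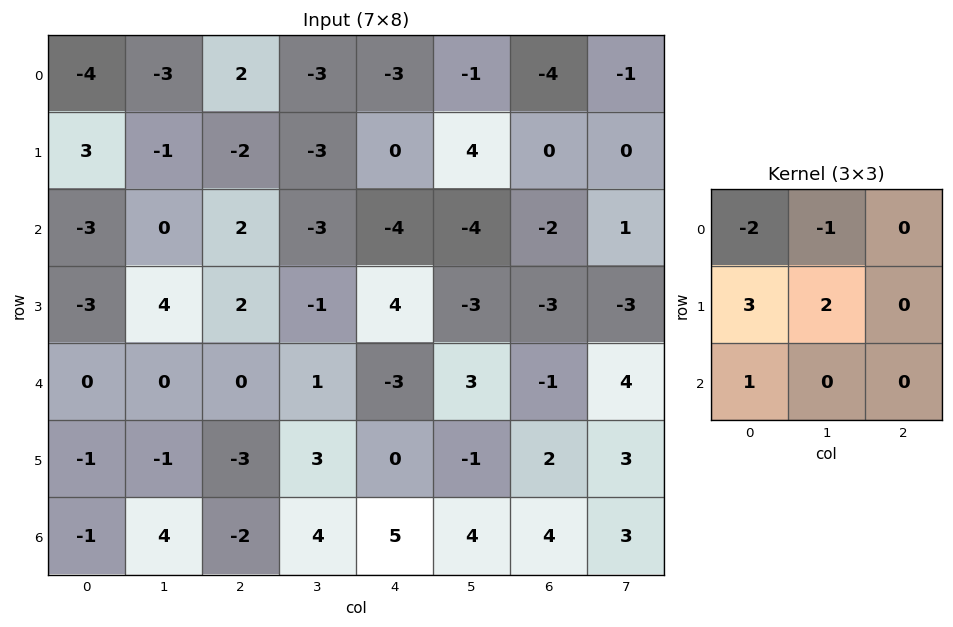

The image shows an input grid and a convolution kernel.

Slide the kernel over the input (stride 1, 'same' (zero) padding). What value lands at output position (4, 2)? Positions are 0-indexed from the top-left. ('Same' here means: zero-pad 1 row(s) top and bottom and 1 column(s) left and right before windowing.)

-11

The receptive field on the zero-padded input at this output position is [4 2 -1 / 0 0 1 / -1 -3 3]. Elementwise product with the kernel and sum: 4·-2 + 2·-1 + 0·3 + 0·2 + -1·1.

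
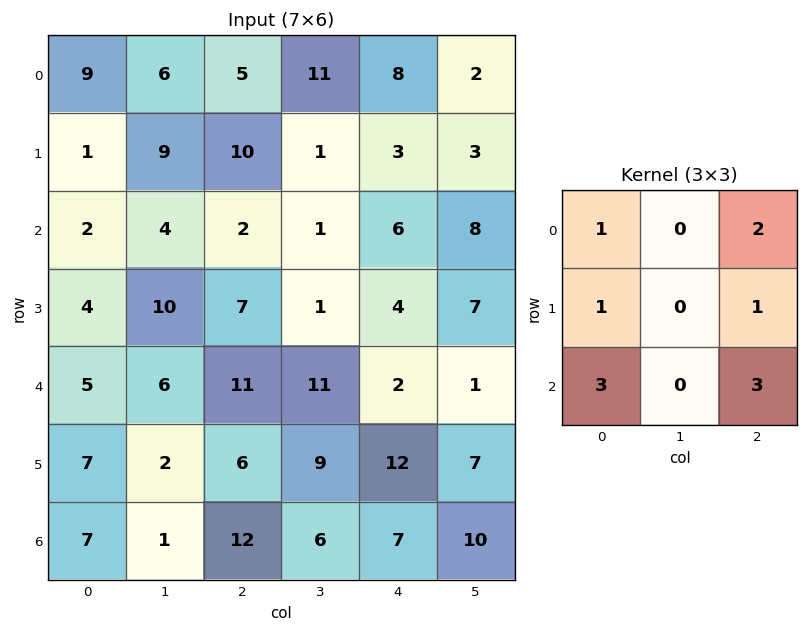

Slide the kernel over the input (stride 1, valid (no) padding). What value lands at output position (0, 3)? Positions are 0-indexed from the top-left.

46

The receptive field on the input at this output position is [11 8 2 / 1 3 3 / 1 6 8]. Elementwise product with the kernel and sum: 11·1 + 2·2 + 1·1 + 3·1 + 1·3 + 8·3.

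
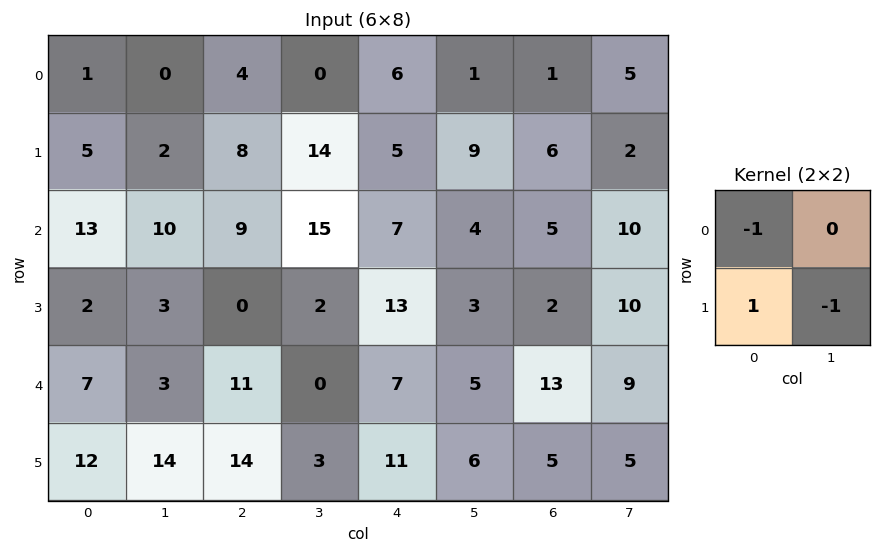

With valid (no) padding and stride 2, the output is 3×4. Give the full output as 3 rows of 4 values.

Output[0,0]: The receptive field on the input at this output position is [1 0 / 5 2]. Elementwise product with the kernel and sum: 1·-1 + 5·1 + 2·-1.

2 -10 -10 3
-14 -11 3 -13
-9 0 -2 -13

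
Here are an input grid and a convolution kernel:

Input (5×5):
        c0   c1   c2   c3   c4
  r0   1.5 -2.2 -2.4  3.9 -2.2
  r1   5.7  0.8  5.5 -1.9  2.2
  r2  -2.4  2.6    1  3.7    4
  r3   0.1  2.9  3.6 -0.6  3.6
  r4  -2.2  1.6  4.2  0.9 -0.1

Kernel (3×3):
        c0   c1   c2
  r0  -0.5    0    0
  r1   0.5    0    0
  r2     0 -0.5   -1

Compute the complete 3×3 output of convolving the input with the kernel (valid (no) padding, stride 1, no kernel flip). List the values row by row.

-0.2 -2.7 -1.9
-9.1 -0.3 -5.55
-3.75 -2.85 0.95

Output[0,0]: The receptive field on the input at this output position is [1.5 -2.2 -2.4 / 5.7 0.8 5.5 / -2.4 2.6 1]. Elementwise product with the kernel and sum: 1.5·-0.5 + 5.7·0.5 + 2.6·-0.5 + 1·-1.
Output[0,1]: The receptive field on the input at this output position is [-2.2 -2.4 3.9 / 0.8 5.5 -1.9 / 2.6 1 3.7]. Elementwise product with the kernel and sum: -2.2·-0.5 + 0.8·0.5 + 1·-0.5 + 3.7·-1.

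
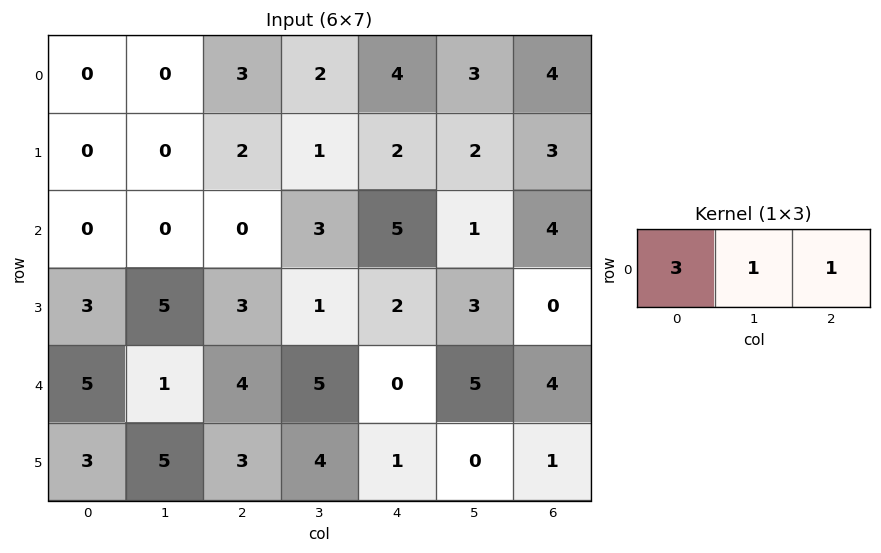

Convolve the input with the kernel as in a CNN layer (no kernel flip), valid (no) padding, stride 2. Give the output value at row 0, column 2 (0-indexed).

19

The receptive field on the input at this output position is [4 3 4]. Elementwise product with the kernel and sum: 4·3 + 3·1 + 4·1.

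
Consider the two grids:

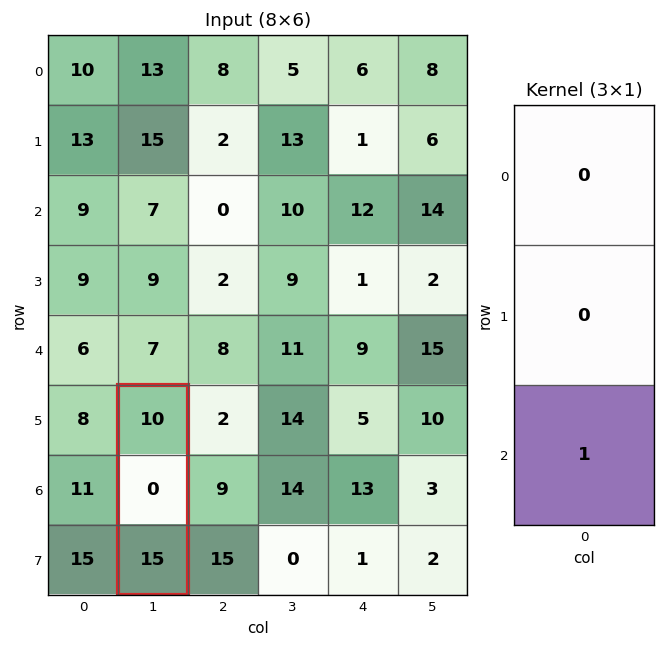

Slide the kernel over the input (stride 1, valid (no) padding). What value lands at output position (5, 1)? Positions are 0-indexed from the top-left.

The receptive field on the input at this output position is [10 / 0 / 15]. Elementwise product with the kernel and sum: 15·1.

15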